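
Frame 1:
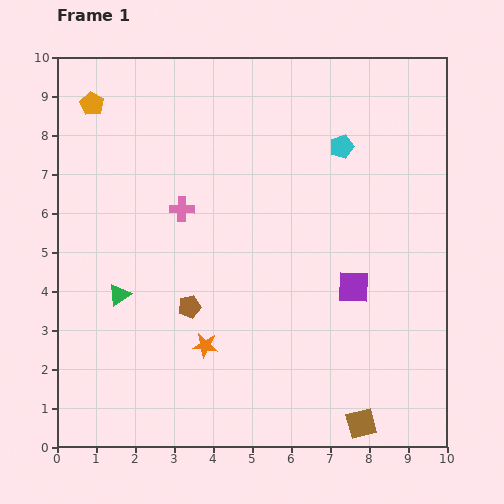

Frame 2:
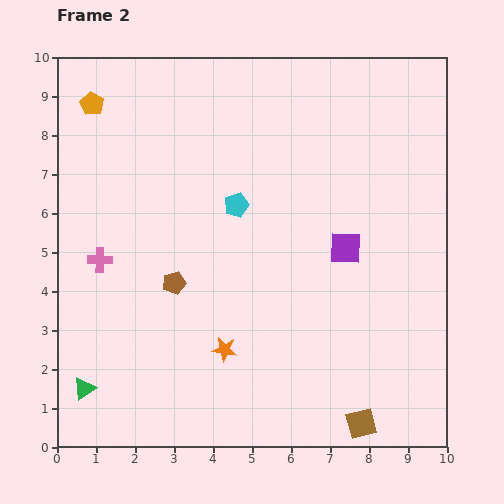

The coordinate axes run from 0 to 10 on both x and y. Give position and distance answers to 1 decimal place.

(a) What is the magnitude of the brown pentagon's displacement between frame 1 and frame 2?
0.7

The brown pentagon moved from (3.4, 3.6) to (3.0, 4.2), a distance of √(0.4² + 0.6²) ≈ 0.7.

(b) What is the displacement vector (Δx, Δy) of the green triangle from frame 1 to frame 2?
(-0.9, -2.4)

The green triangle was at (1.6, 3.9) in frame 1 and (0.7, 1.5) in frame 2.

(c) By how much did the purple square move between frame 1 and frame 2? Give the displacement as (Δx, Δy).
(-0.2, 1.0)

The purple square was at (7.6, 4.1) in frame 1 and (7.4, 5.1) in frame 2.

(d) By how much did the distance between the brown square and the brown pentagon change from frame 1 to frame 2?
+0.7

Distance in frame 1: 5.3. Distance in frame 2: 6.0.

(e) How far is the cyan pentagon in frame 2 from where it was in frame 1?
3.1

The cyan pentagon moved from (7.3, 7.7) to (4.6, 6.2), a distance of √(2.7² + 1.5²) ≈ 3.1.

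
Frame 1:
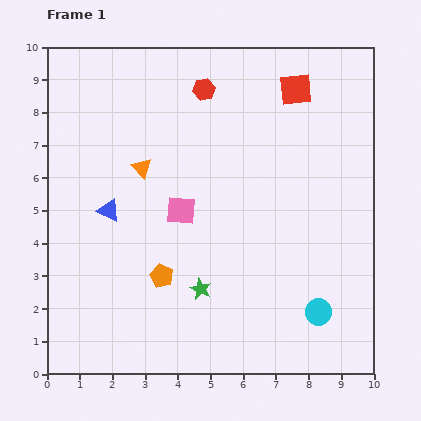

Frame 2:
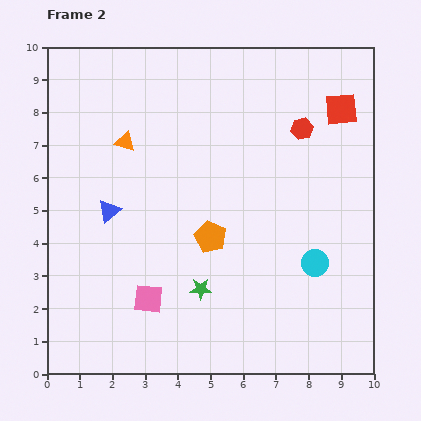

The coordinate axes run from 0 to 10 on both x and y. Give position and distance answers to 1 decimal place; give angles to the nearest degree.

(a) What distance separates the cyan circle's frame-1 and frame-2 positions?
1.5

The cyan circle moved from (8.3, 1.9) to (8.2, 3.4), a distance of √(0.1² + 1.5²) ≈ 1.5.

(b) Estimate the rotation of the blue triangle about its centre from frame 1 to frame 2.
55° clockwise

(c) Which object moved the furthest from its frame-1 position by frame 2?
the red hexagon

(moved 3.2; next 2.9)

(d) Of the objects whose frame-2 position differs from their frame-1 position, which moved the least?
the orange triangle

(moved 0.9)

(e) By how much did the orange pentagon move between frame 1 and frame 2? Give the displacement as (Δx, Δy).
(1.5, 1.2)

The orange pentagon was at (3.5, 3.0) in frame 1 and (5.0, 4.2) in frame 2.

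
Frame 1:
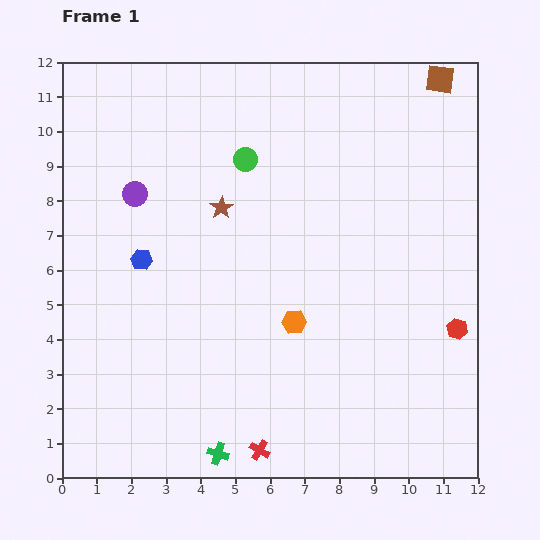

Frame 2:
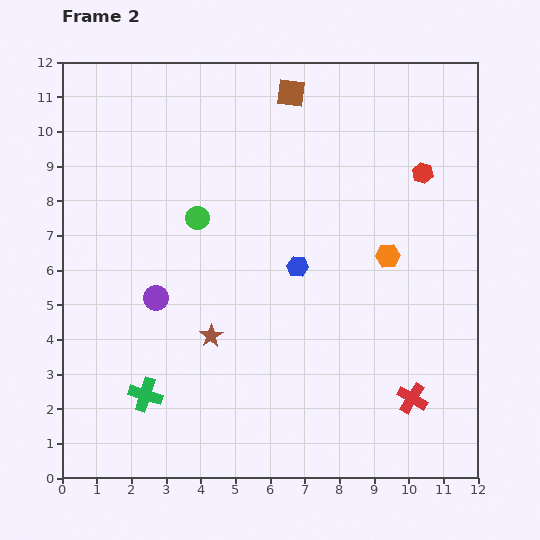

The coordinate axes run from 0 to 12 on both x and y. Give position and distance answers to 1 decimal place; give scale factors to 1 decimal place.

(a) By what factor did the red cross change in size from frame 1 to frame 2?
1.5×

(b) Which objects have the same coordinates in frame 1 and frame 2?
none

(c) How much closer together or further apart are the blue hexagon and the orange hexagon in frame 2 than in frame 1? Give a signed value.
-2.2

Distance in frame 1: 4.8. Distance in frame 2: 2.6.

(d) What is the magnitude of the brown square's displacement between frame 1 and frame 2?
4.3

The brown square moved from (10.9, 11.5) to (6.6, 11.1), a distance of √(4.3² + 0.4²) ≈ 4.3.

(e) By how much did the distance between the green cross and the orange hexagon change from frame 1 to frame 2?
+3.7

Distance in frame 1: 4.4. Distance in frame 2: 8.1.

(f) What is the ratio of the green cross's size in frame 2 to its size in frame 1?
1.5×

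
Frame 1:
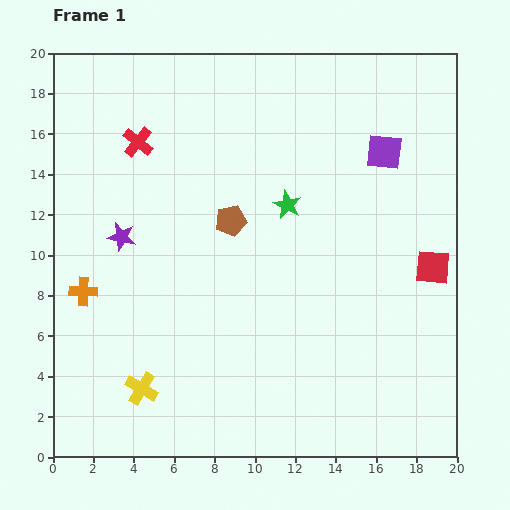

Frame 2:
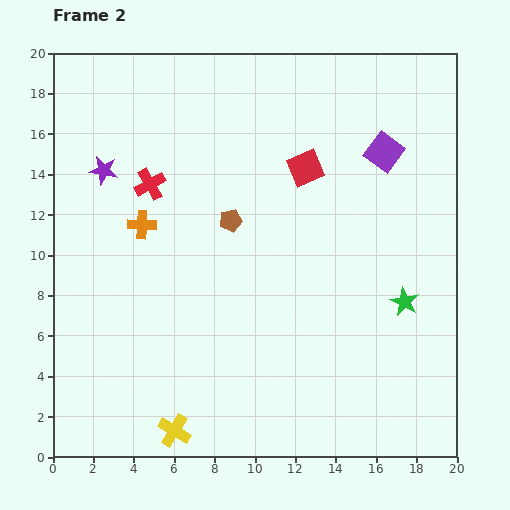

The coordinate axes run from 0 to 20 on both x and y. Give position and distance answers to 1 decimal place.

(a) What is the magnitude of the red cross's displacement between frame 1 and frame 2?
2.2

The red cross moved from (4.2, 15.6) to (4.8, 13.5), a distance of √(0.6² + 2.1²) ≈ 2.2.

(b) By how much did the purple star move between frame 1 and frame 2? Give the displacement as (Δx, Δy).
(-0.9, 3.3)

The purple star was at (3.4, 10.9) in frame 1 and (2.5, 14.2) in frame 2.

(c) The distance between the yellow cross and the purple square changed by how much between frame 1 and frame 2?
+0.5

Distance in frame 1: 16.8. Distance in frame 2: 17.3.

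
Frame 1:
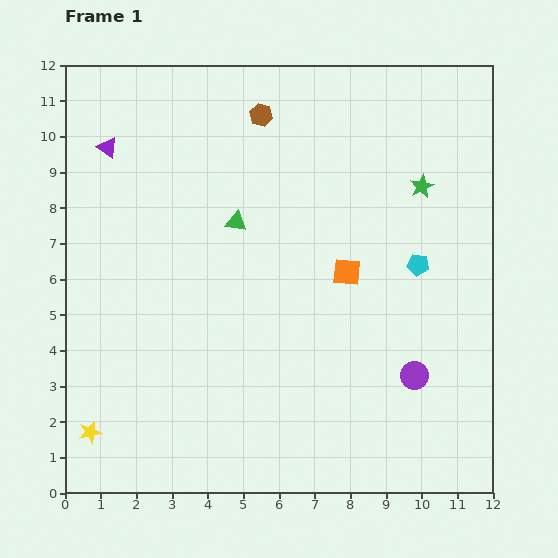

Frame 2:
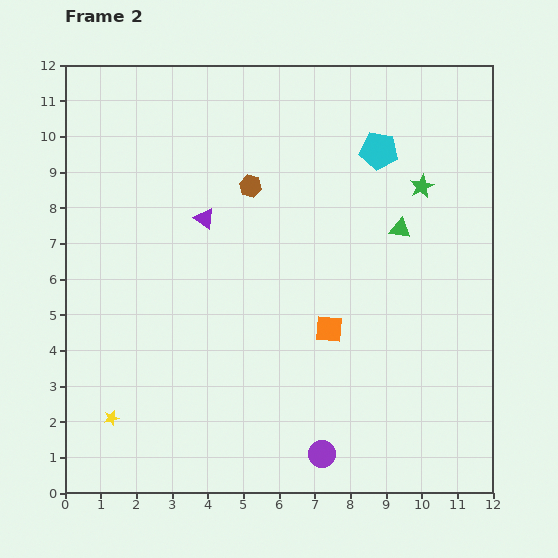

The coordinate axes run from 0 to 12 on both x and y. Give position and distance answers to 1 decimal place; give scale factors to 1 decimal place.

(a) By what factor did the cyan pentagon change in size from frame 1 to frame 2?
1.7×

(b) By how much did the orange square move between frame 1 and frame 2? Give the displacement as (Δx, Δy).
(-0.5, -1.6)

The orange square was at (7.9, 6.2) in frame 1 and (7.4, 4.6) in frame 2.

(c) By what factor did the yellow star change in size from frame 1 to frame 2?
0.7×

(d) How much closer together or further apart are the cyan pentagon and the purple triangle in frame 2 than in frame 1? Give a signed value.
-4.0

Distance in frame 1: 9.3. Distance in frame 2: 5.3.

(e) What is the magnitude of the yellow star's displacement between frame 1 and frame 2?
0.7

The yellow star moved from (0.7, 1.7) to (1.3, 2.1), a distance of √(0.6² + 0.4²) ≈ 0.7.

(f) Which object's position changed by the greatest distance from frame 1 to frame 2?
the green triangle

(moved 4.6; next 3.4)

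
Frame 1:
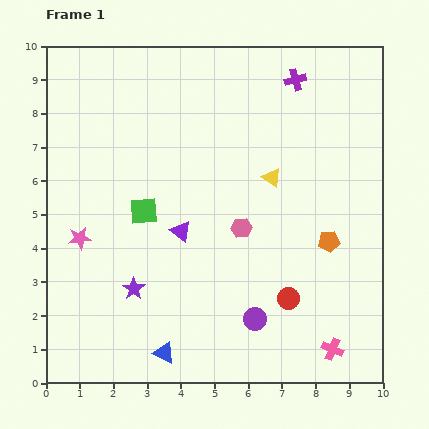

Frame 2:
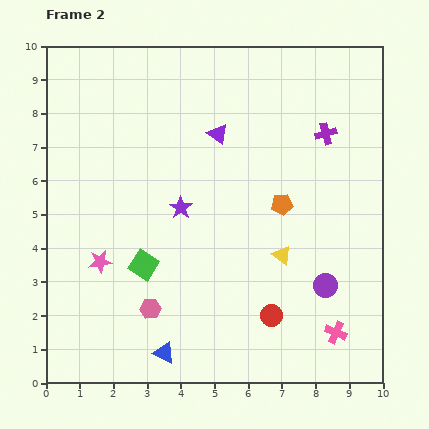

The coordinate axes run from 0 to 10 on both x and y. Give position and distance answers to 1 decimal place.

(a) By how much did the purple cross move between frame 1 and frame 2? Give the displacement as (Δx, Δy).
(0.9, -1.6)

The purple cross was at (7.4, 9.0) in frame 1 and (8.3, 7.4) in frame 2.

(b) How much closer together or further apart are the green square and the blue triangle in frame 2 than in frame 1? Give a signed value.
-1.5

Distance in frame 1: 4.2. Distance in frame 2: 2.7.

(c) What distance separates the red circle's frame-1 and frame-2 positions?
0.7

The red circle moved from (7.2, 2.5) to (6.7, 2.0), a distance of √(0.5² + 0.5²) ≈ 0.7.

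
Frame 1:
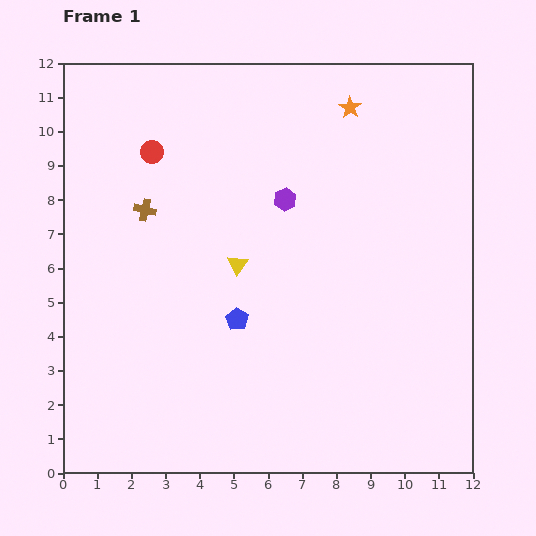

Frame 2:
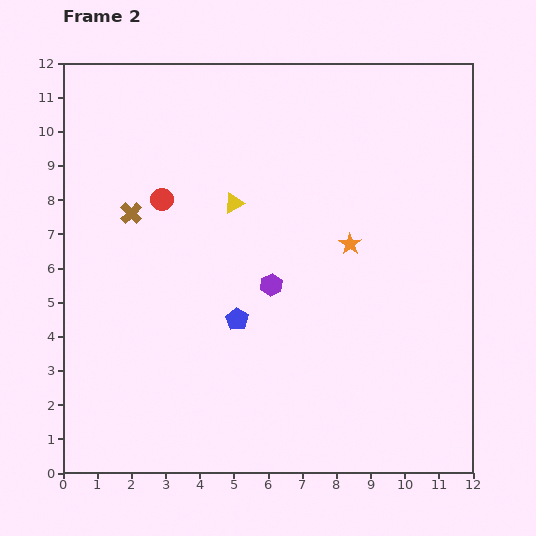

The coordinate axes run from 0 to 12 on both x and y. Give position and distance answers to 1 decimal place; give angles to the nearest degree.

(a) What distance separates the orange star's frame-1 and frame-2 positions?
4.0

The orange star moved from (8.4, 10.7) to (8.4, 6.7), a distance of √(0.0² + 4.0²) ≈ 4.0.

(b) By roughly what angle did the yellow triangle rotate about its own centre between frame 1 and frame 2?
26° clockwise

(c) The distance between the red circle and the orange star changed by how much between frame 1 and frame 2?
-0.2

Distance in frame 1: 5.9. Distance in frame 2: 5.7.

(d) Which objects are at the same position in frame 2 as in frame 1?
the blue pentagon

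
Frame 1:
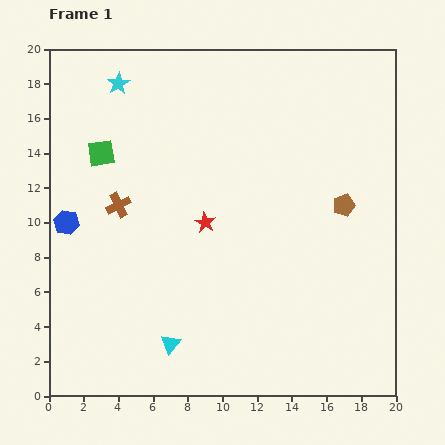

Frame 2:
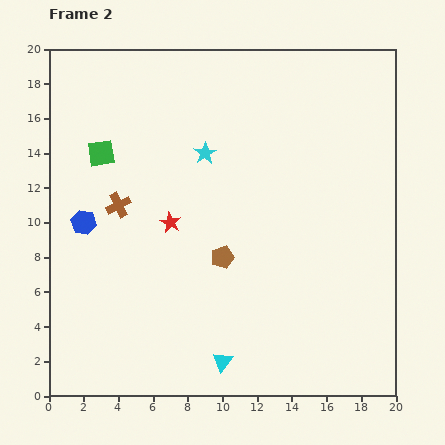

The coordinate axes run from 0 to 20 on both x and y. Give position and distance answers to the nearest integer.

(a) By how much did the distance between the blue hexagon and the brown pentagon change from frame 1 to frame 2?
-8

Distance in frame 1: 16. Distance in frame 2: 8.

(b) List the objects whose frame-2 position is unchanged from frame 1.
the brown cross, the green square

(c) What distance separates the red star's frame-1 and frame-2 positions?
2

The red star moved from (9, 10) to (7, 10), a distance of √(2² + 0²) ≈ 2.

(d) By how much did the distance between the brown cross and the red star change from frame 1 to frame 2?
-2

Distance in frame 1: 5. Distance in frame 2: 3.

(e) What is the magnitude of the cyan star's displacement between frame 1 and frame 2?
6

The cyan star moved from (4, 18) to (9, 14), a distance of √(5² + 4²) ≈ 6.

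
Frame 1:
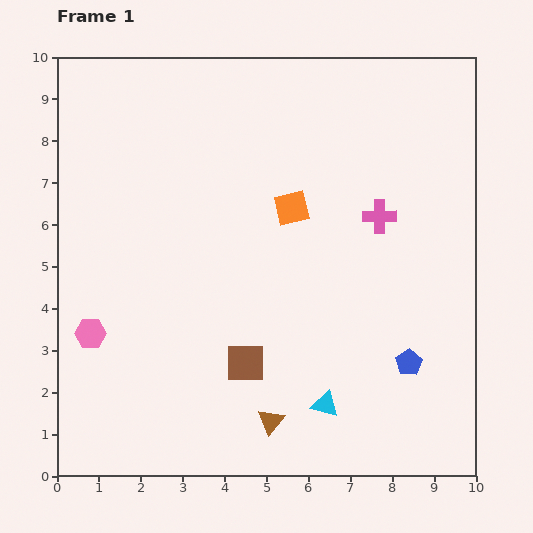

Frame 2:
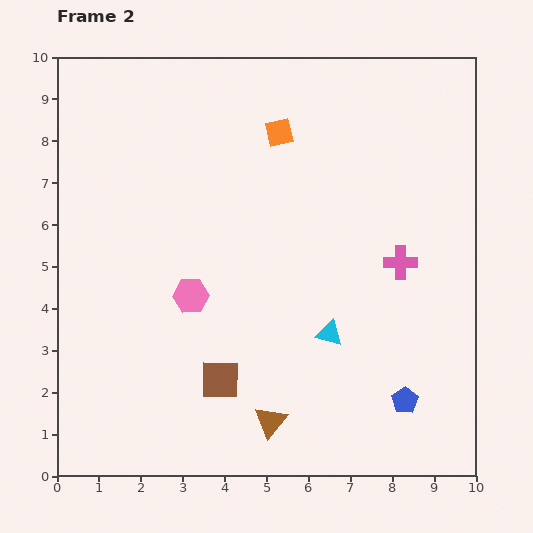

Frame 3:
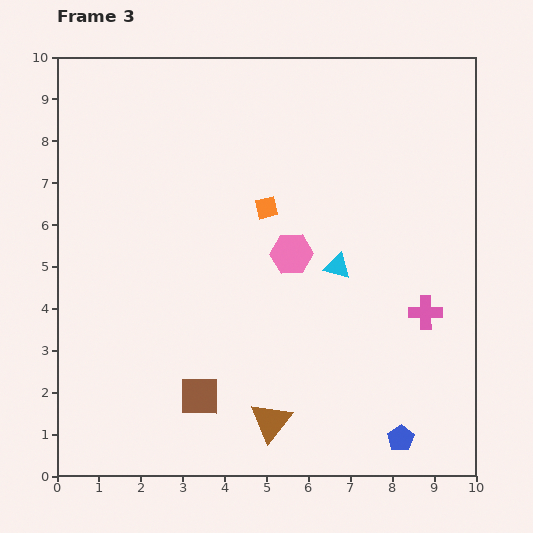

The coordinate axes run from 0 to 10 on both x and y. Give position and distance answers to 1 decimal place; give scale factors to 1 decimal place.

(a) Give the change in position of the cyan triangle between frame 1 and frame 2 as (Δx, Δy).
(0.1, 1.7)

The cyan triangle was at (6.4, 1.7) in frame 1 and (6.5, 3.4) in frame 2.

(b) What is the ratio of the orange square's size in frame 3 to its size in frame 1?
0.6×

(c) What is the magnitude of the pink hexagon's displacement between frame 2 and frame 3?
2.6

The pink hexagon moved from (3.2, 4.3) to (5.6, 5.3), a distance of √(2.4² + 1.0²) ≈ 2.6.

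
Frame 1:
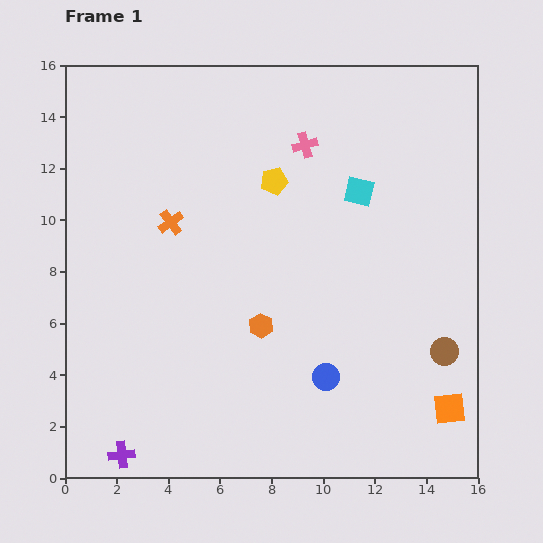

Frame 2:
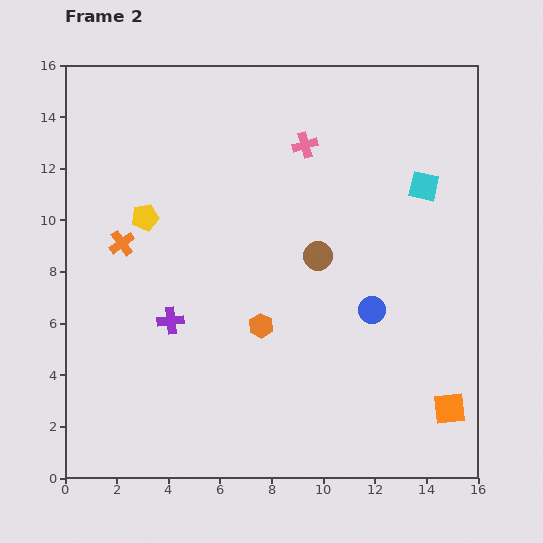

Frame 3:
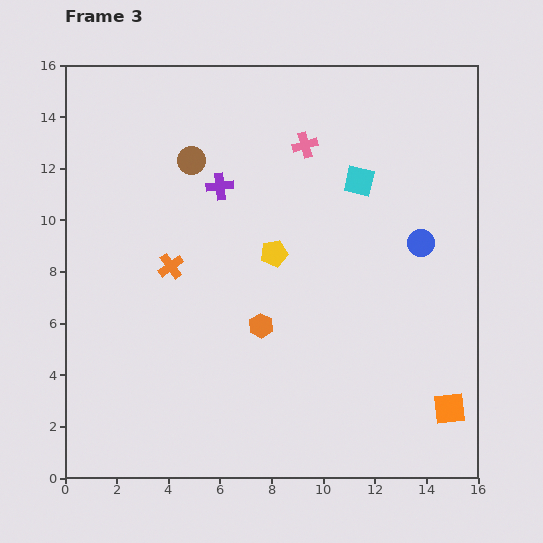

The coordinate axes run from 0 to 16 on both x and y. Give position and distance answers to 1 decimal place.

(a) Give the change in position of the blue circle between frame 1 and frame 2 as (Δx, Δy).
(1.8, 2.6)

The blue circle was at (10.1, 3.9) in frame 1 and (11.9, 6.5) in frame 2.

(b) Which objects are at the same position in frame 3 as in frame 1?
the pink cross, the orange hexagon, the orange square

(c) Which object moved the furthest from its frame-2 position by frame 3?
the brown circle

(moved 6.1; next 5.5)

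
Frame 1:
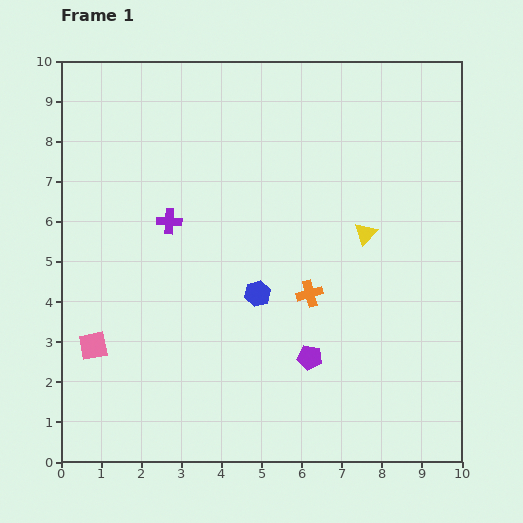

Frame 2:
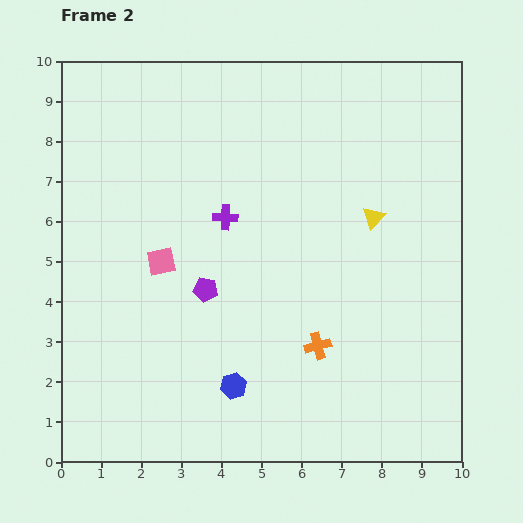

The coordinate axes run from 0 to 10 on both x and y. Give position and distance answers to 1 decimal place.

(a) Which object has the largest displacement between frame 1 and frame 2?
the purple pentagon

(moved 3.1; next 2.7)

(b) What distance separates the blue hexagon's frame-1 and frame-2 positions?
2.4

The blue hexagon moved from (4.9, 4.2) to (4.3, 1.9), a distance of √(0.6² + 2.3²) ≈ 2.4.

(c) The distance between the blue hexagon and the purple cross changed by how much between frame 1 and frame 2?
+1.4

Distance in frame 1: 2.8. Distance in frame 2: 4.2.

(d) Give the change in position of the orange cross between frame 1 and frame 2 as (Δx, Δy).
(0.2, -1.3)

The orange cross was at (6.2, 4.2) in frame 1 and (6.4, 2.9) in frame 2.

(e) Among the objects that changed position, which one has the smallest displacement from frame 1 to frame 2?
the yellow triangle

(moved 0.4)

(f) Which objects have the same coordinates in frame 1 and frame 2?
none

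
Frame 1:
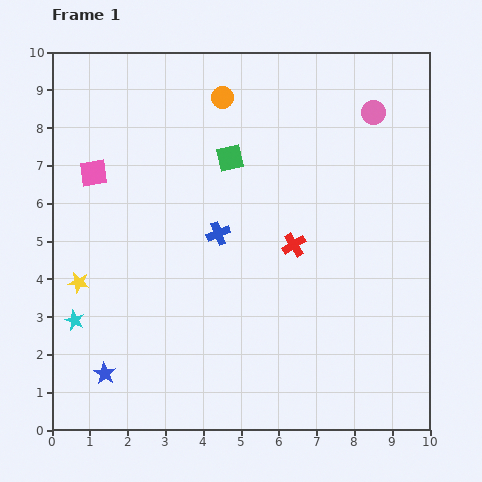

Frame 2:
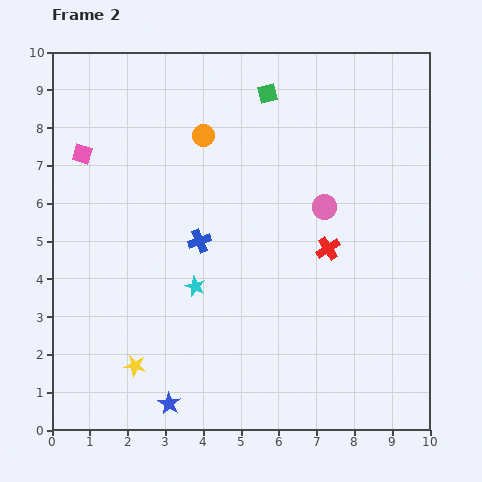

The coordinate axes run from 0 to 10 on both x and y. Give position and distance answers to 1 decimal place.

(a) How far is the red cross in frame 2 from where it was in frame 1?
0.9

The red cross moved from (6.4, 4.9) to (7.3, 4.8), a distance of √(0.9² + 0.1²) ≈ 0.9.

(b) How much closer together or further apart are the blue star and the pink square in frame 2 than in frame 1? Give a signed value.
+1.7

Distance in frame 1: 5.3. Distance in frame 2: 7.0.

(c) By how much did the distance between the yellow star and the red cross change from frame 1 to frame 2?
+0.2

Distance in frame 1: 5.8. Distance in frame 2: 6.0.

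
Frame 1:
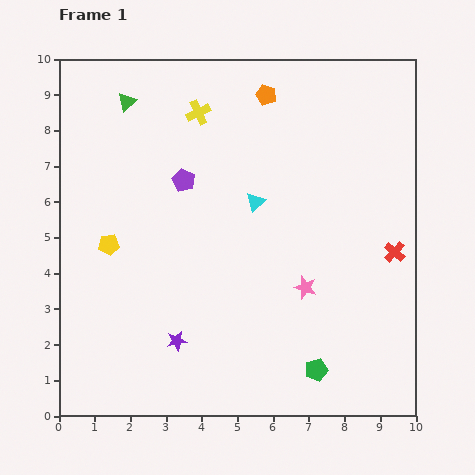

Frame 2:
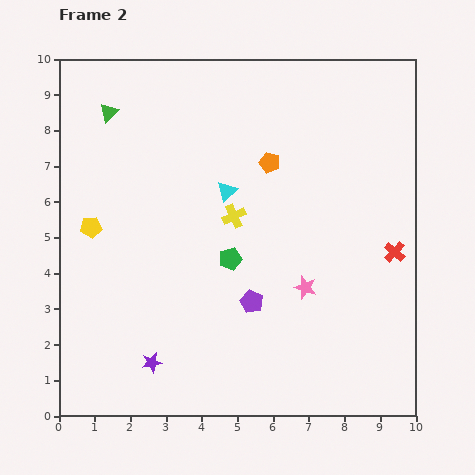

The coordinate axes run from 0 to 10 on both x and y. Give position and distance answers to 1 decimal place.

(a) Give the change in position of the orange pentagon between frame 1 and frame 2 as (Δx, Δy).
(0.1, -1.9)

The orange pentagon was at (5.8, 9.0) in frame 1 and (5.9, 7.1) in frame 2.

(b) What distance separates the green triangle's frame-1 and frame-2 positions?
0.6

The green triangle moved from (1.9, 8.8) to (1.4, 8.5), a distance of √(0.5² + 0.3²) ≈ 0.6.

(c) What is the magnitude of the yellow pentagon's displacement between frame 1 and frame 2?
0.7

The yellow pentagon moved from (1.4, 4.8) to (0.9, 5.3), a distance of √(0.5² + 0.5²) ≈ 0.7.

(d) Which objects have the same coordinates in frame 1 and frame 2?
the pink star, the red cross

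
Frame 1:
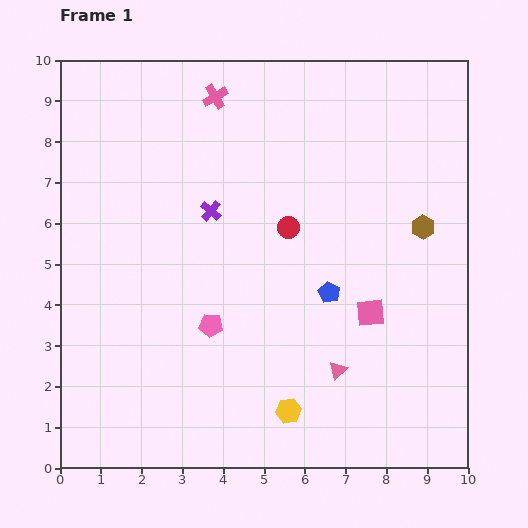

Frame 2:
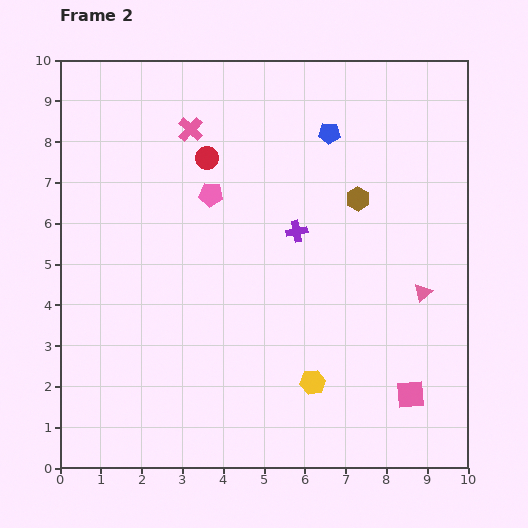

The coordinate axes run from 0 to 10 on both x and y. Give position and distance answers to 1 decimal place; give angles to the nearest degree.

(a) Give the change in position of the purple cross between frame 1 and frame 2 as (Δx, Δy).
(2.1, -0.5)

The purple cross was at (3.7, 6.3) in frame 1 and (5.8, 5.8) in frame 2.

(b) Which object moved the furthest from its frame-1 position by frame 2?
the blue pentagon

(moved 3.9; next 3.2)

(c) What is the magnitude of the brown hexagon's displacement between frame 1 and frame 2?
1.7

The brown hexagon moved from (8.9, 5.9) to (7.3, 6.6), a distance of √(1.6² + 0.7²) ≈ 1.7.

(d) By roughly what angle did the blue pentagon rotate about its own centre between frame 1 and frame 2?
26° counter-clockwise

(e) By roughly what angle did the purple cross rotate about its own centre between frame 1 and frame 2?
38° clockwise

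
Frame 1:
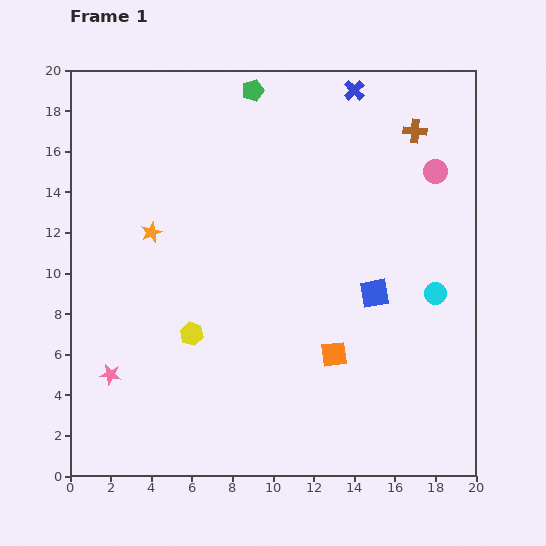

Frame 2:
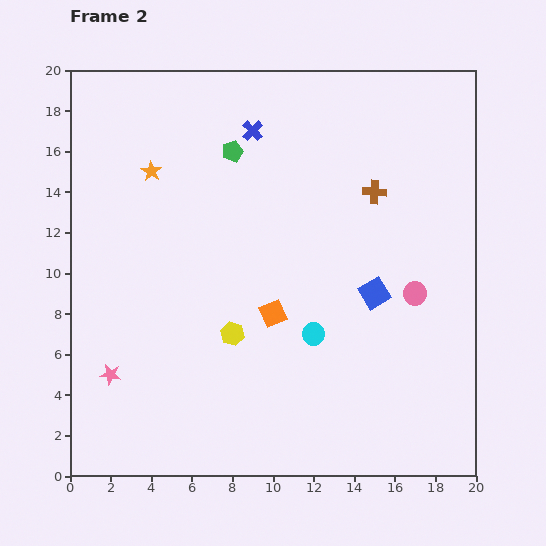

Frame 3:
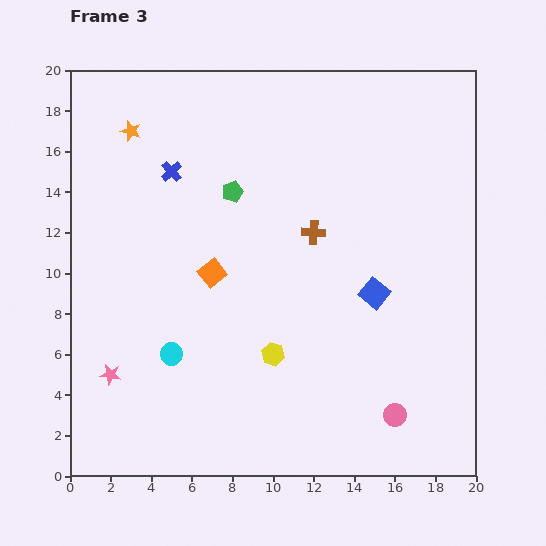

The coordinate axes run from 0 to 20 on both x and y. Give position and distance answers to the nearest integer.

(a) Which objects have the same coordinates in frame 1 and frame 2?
the pink star, the blue square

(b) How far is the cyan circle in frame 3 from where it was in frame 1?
13

The cyan circle moved from (18, 9) to (5, 6), a distance of √(13² + 3²) ≈ 13.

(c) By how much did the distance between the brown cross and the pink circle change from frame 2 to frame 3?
+5

Distance in frame 2: 5. Distance in frame 3: 10.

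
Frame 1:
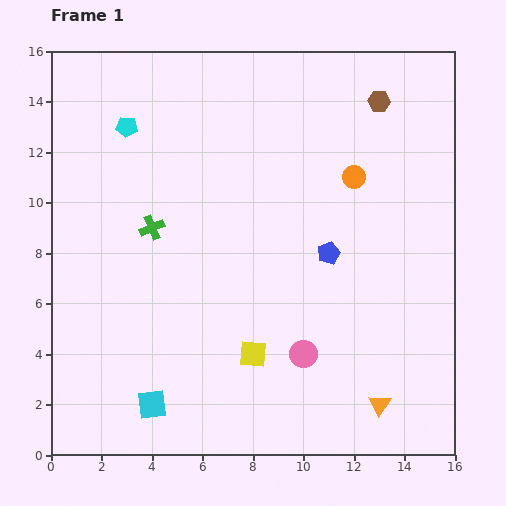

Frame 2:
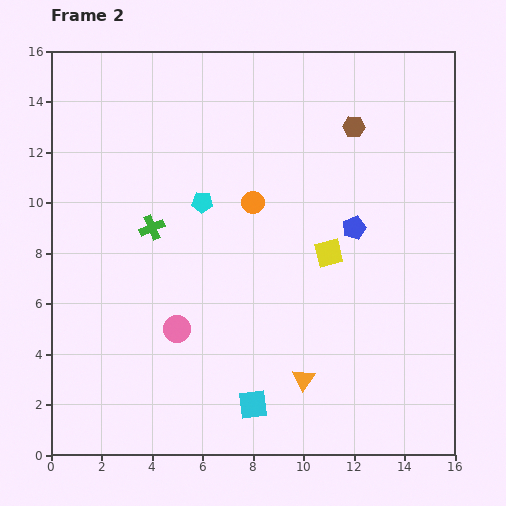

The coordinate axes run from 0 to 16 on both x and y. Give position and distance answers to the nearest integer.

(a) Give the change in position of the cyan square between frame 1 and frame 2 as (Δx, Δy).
(4, 0)

The cyan square was at (4, 2) in frame 1 and (8, 2) in frame 2.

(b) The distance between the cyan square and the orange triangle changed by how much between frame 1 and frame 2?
-7

Distance in frame 1: 9. Distance in frame 2: 2.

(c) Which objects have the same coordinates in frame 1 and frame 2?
the green cross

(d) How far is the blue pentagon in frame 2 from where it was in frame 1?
1

The blue pentagon moved from (11, 8) to (12, 9), a distance of √(1² + 1²) ≈ 1.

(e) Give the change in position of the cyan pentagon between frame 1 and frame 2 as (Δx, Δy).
(3, -3)

The cyan pentagon was at (3, 13) in frame 1 and (6, 10) in frame 2.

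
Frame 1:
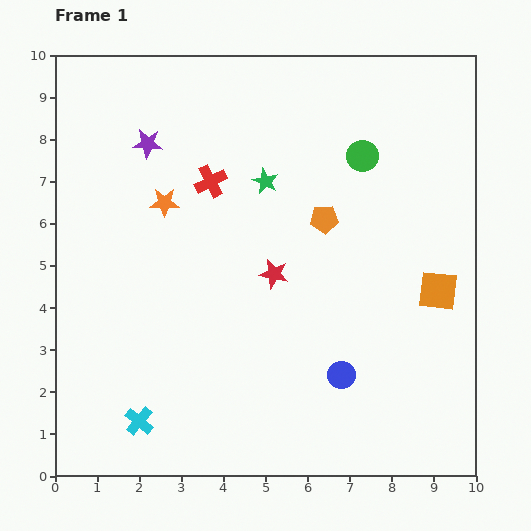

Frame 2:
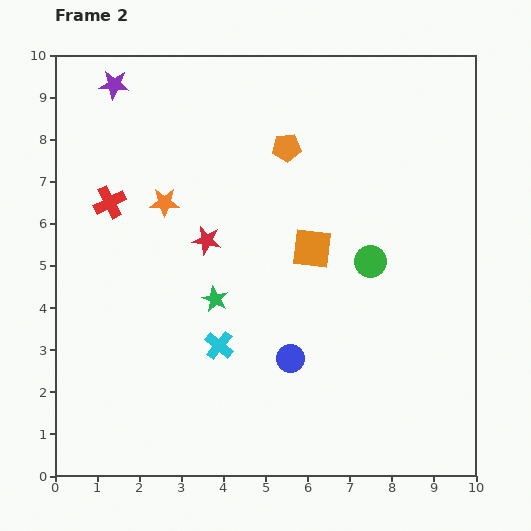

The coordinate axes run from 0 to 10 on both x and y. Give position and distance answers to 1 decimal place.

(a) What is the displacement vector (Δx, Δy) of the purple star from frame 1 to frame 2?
(-0.8, 1.4)

The purple star was at (2.2, 7.9) in frame 1 and (1.4, 9.3) in frame 2.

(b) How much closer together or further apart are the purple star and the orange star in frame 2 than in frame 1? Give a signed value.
+1.5

Distance in frame 1: 1.5. Distance in frame 2: 3.0.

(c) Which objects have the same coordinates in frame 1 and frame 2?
the orange star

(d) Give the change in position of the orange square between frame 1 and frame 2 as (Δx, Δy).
(-3.0, 1.0)

The orange square was at (9.1, 4.4) in frame 1 and (6.1, 5.4) in frame 2.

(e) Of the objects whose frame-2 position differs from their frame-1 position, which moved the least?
the blue circle

(moved 1.3)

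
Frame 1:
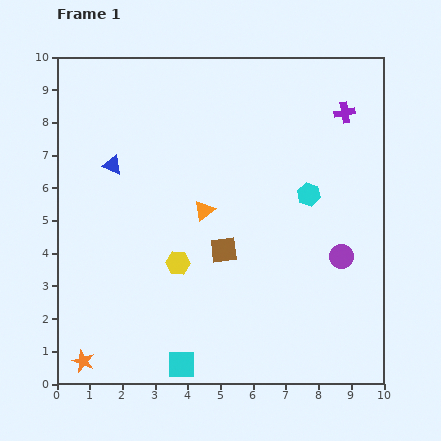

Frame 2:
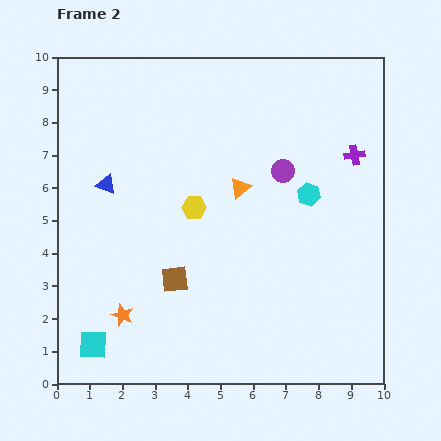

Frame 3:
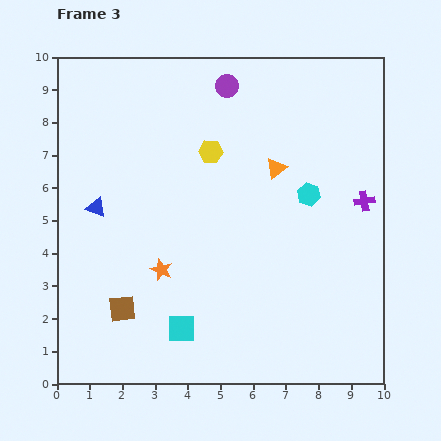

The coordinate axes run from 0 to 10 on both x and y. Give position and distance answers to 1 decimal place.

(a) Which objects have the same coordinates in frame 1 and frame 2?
the cyan hexagon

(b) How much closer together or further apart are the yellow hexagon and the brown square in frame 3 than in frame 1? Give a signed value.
+4.0

Distance in frame 1: 1.5. Distance in frame 3: 5.5.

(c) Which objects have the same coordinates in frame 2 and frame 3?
the cyan hexagon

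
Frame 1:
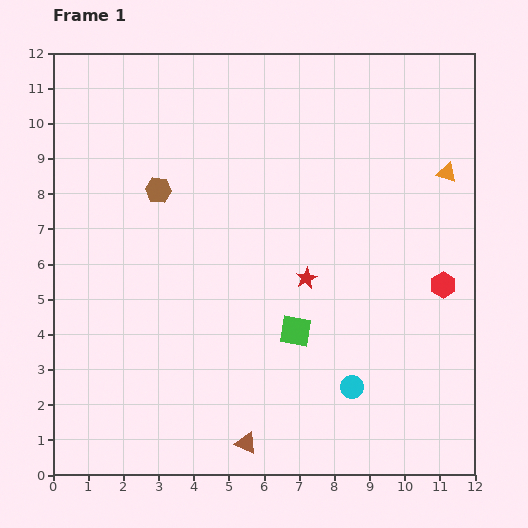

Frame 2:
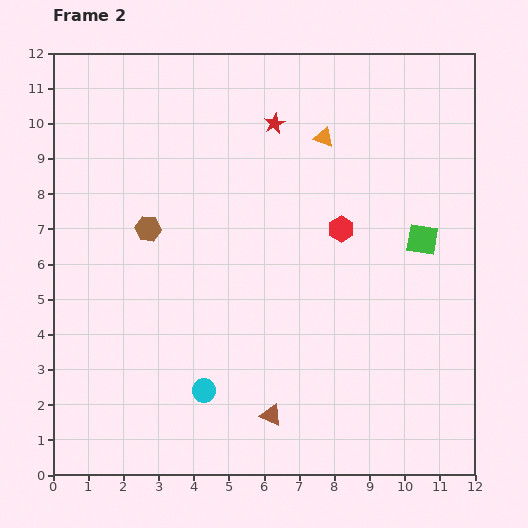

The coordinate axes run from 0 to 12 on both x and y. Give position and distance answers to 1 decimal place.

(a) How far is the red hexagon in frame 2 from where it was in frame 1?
3.3

The red hexagon moved from (11.1, 5.4) to (8.2, 7.0), a distance of √(2.9² + 1.6²) ≈ 3.3.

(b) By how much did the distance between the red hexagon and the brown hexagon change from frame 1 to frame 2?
-3.0

Distance in frame 1: 8.5. Distance in frame 2: 5.5.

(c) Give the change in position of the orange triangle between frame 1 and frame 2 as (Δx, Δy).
(-3.5, 1.0)

The orange triangle was at (11.2, 8.6) in frame 1 and (7.7, 9.6) in frame 2.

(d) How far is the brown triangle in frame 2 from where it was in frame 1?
1.1

The brown triangle moved from (5.5, 0.9) to (6.2, 1.7), a distance of √(0.7² + 0.8²) ≈ 1.1.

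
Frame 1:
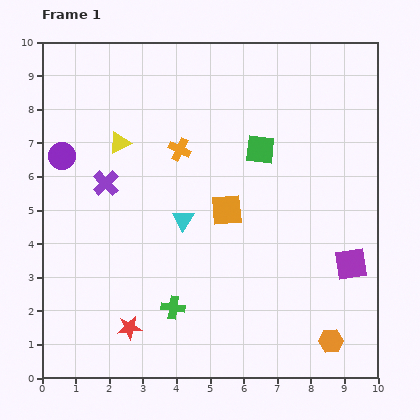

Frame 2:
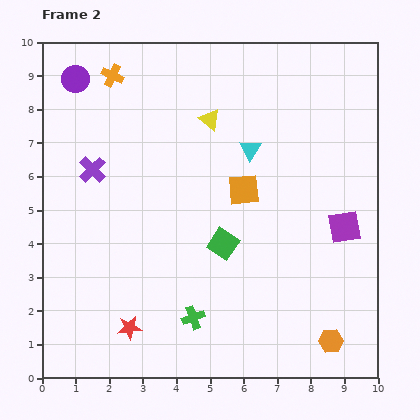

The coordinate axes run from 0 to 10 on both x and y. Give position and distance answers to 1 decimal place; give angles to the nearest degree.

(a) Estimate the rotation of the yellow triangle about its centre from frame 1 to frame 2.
54° counter-clockwise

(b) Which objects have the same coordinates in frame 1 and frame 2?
the red star, the orange hexagon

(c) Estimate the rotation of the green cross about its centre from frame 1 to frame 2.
27° counter-clockwise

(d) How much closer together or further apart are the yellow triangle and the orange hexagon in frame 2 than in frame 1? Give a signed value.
-1.1

Distance in frame 1: 8.6. Distance in frame 2: 7.5.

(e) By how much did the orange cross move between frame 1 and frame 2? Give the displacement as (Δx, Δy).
(-2.0, 2.2)

The orange cross was at (4.1, 6.8) in frame 1 and (2.1, 9.0) in frame 2.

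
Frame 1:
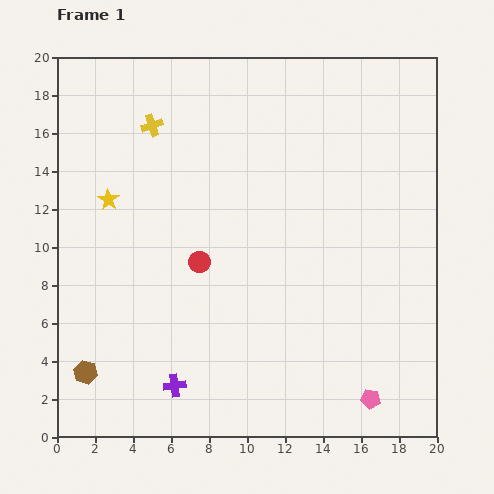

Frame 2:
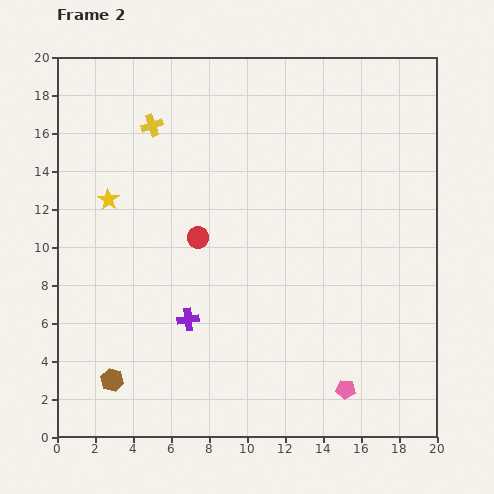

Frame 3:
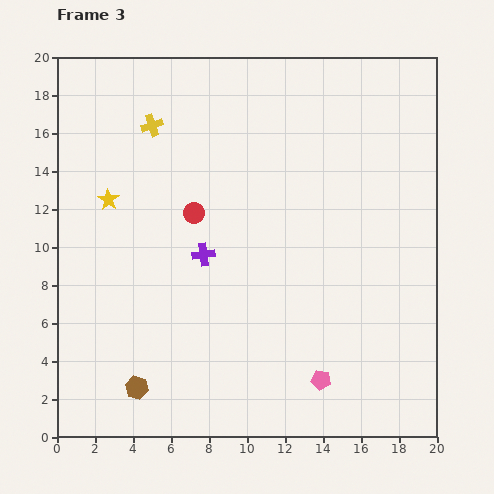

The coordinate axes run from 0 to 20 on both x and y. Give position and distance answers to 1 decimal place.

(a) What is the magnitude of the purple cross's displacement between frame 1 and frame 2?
3.6

The purple cross moved from (6.2, 2.7) to (6.9, 6.2), a distance of √(0.7² + 3.5²) ≈ 3.6.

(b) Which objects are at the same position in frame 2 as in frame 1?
the yellow star, the yellow cross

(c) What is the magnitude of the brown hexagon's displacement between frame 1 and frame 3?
2.8

The brown hexagon moved from (1.5, 3.4) to (4.2, 2.6), a distance of √(2.7² + 0.8²) ≈ 2.8.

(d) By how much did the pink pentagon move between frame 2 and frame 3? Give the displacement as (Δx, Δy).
(-1.3, 0.5)

The pink pentagon was at (15.2, 2.5) in frame 2 and (13.9, 3.0) in frame 3.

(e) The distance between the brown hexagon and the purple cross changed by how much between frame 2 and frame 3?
+2.7

Distance in frame 2: 5.1. Distance in frame 3: 7.8.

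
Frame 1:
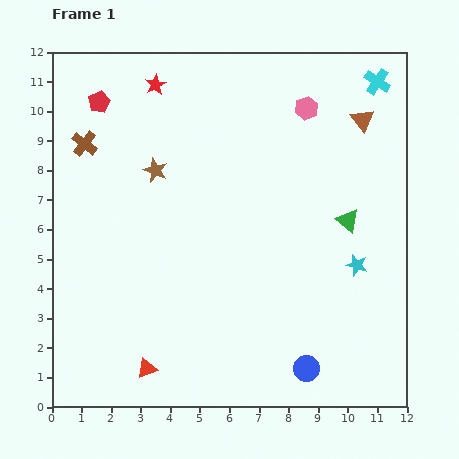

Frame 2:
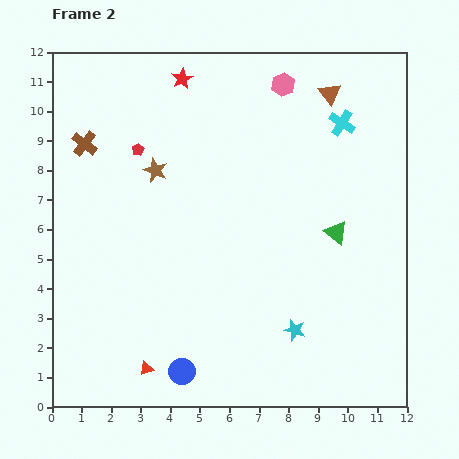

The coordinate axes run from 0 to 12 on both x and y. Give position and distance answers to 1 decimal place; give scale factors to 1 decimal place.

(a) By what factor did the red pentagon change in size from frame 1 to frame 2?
0.6×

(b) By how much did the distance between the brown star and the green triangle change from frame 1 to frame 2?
-0.2

Distance in frame 1: 6.7. Distance in frame 2: 6.5.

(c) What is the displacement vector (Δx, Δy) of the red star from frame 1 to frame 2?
(0.9, 0.2)

The red star was at (3.5, 10.9) in frame 1 and (4.4, 11.1) in frame 2.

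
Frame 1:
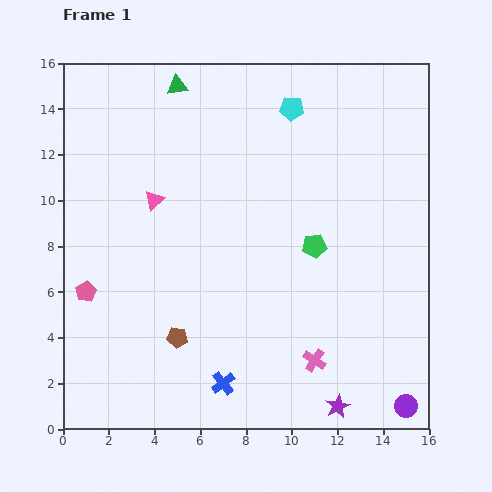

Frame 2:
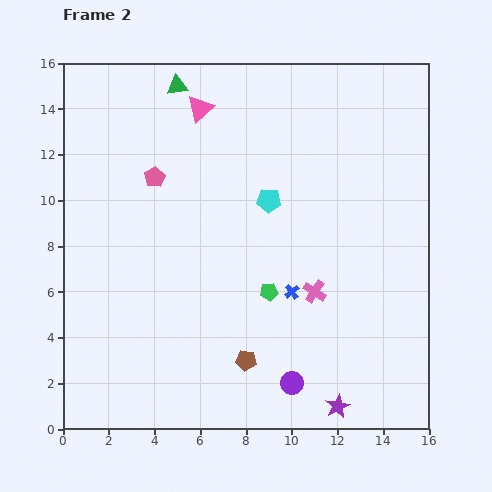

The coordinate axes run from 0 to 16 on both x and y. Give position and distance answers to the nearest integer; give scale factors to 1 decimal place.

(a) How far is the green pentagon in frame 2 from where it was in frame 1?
3

The green pentagon moved from (11, 8) to (9, 6), a distance of √(2² + 2²) ≈ 3.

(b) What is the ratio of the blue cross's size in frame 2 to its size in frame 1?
0.6×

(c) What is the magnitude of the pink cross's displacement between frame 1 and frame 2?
3

The pink cross moved from (11, 3) to (11, 6), a distance of √(0² + 3²) ≈ 3.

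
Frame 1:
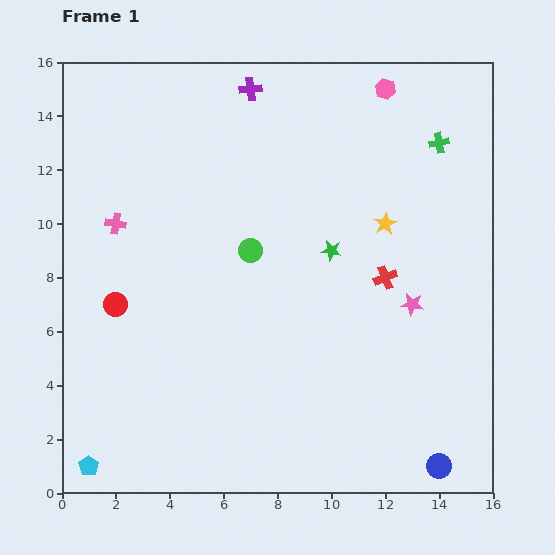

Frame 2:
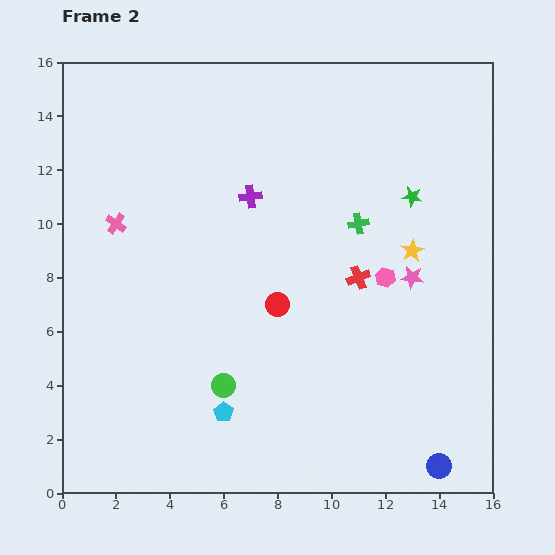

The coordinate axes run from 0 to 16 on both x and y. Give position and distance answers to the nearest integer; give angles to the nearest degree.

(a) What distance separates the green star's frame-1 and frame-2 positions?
4

The green star moved from (10, 9) to (13, 11), a distance of √(3² + 2²) ≈ 4.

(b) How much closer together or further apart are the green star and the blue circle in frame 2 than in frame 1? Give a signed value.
+1

Distance in frame 1: 9. Distance in frame 2: 10.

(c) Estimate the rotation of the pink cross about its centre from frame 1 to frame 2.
25° clockwise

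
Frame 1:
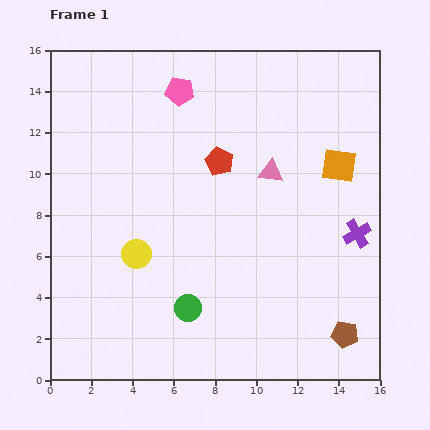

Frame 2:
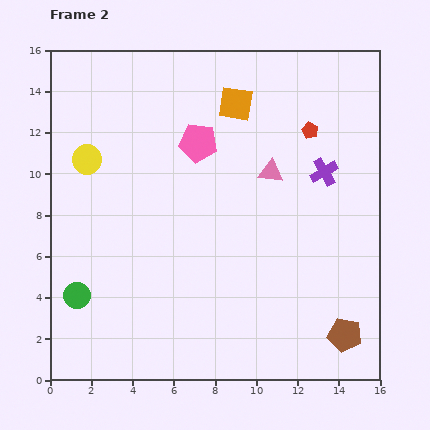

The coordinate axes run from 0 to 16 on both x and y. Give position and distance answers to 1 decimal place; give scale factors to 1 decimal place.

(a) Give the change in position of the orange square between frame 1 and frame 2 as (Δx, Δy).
(-5.0, 3.0)

The orange square was at (14.0, 10.4) in frame 1 and (9.0, 13.4) in frame 2.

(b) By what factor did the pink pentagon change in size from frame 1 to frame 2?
1.3×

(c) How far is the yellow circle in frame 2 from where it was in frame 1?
5.2

The yellow circle moved from (4.2, 6.1) to (1.8, 10.7), a distance of √(2.4² + 4.6²) ≈ 5.2.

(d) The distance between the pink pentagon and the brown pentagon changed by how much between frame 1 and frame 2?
-2.6

Distance in frame 1: 14.3. Distance in frame 2: 11.7.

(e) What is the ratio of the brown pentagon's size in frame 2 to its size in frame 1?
1.3×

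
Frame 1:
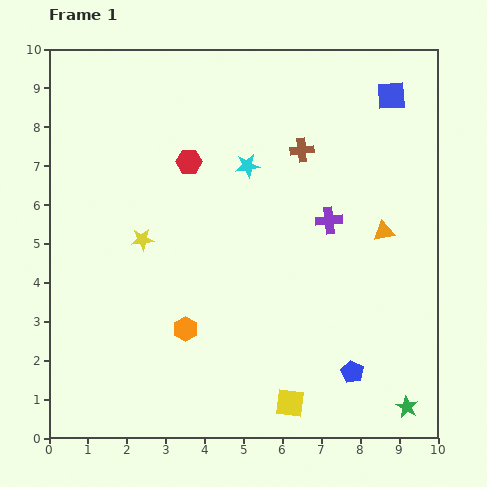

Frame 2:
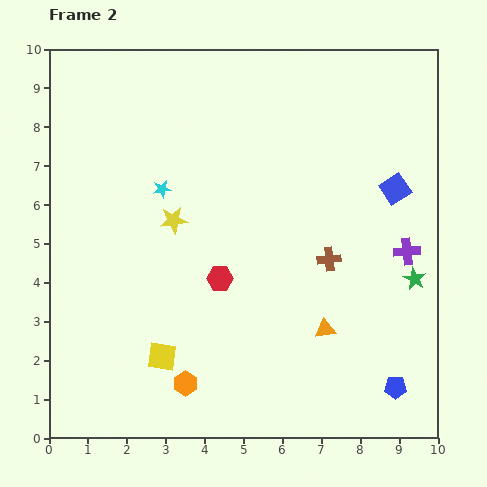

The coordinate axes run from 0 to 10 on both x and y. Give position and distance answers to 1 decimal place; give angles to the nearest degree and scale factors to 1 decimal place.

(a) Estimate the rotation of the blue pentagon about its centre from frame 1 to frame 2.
29° counter-clockwise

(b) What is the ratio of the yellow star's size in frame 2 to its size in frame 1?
1.3×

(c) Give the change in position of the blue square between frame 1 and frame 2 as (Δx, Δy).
(0.1, -2.4)

The blue square was at (8.8, 8.8) in frame 1 and (8.9, 6.4) in frame 2.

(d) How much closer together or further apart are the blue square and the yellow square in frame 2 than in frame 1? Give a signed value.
-0.9

Distance in frame 1: 8.3. Distance in frame 2: 7.4.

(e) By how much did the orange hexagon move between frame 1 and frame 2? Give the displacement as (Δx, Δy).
(0.0, -1.4)

The orange hexagon was at (3.5, 2.8) in frame 1 and (3.5, 1.4) in frame 2.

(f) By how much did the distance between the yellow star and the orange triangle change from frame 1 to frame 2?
-1.4

Distance in frame 1: 6.2. Distance in frame 2: 4.8.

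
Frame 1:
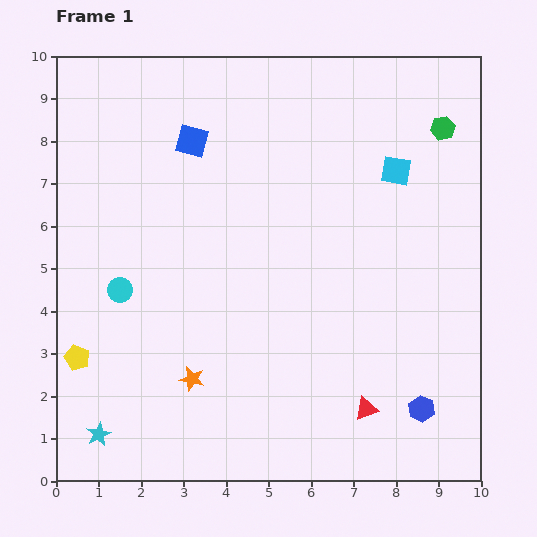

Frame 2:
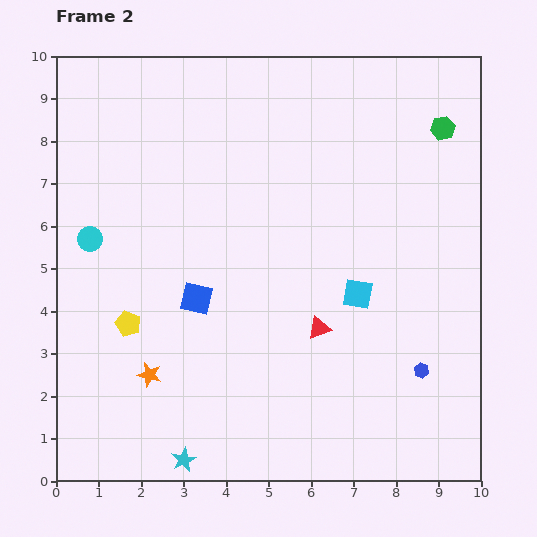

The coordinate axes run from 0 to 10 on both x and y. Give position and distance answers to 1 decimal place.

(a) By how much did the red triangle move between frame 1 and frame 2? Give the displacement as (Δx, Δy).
(-1.1, 1.9)

The red triangle was at (7.3, 1.7) in frame 1 and (6.2, 3.6) in frame 2.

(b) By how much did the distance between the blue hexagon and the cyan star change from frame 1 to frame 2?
-1.6

Distance in frame 1: 7.6. Distance in frame 2: 6.0.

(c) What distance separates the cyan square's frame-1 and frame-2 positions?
3.0

The cyan square moved from (8.0, 7.3) to (7.1, 4.4), a distance of √(0.9² + 2.9²) ≈ 3.0.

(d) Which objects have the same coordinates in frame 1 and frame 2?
the green hexagon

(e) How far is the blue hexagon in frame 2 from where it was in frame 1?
0.9

The blue hexagon moved from (8.6, 1.7) to (8.6, 2.6), a distance of √(0.0² + 0.9²) ≈ 0.9.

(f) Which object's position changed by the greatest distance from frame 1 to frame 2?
the blue square

(moved 3.7; next 3.0)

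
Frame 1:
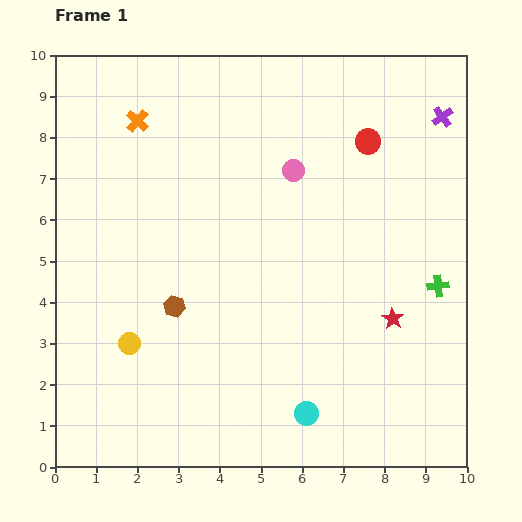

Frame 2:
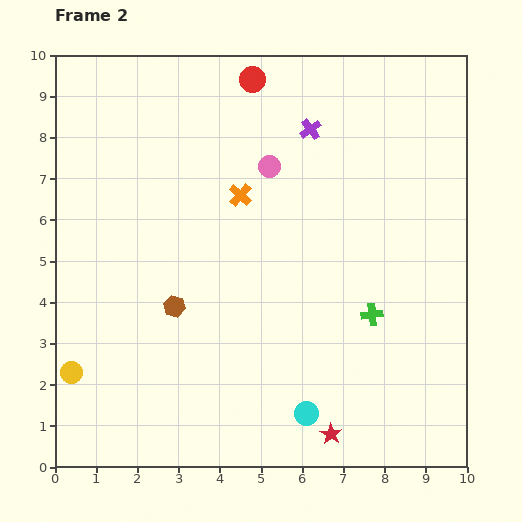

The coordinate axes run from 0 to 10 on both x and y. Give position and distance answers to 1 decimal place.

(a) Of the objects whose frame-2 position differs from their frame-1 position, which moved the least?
the pink circle

(moved 0.6)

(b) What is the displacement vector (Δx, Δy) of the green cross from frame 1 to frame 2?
(-1.6, -0.7)

The green cross was at (9.3, 4.4) in frame 1 and (7.7, 3.7) in frame 2.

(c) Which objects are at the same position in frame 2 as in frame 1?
the brown hexagon, the cyan circle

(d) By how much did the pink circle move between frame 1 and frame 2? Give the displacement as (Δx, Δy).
(-0.6, 0.1)

The pink circle was at (5.8, 7.2) in frame 1 and (5.2, 7.3) in frame 2.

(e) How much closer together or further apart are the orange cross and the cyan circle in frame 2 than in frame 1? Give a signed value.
-2.7

Distance in frame 1: 8.2. Distance in frame 2: 5.5.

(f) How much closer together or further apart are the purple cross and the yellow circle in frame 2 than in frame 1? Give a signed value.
-1.1

Distance in frame 1: 9.4. Distance in frame 2: 8.3.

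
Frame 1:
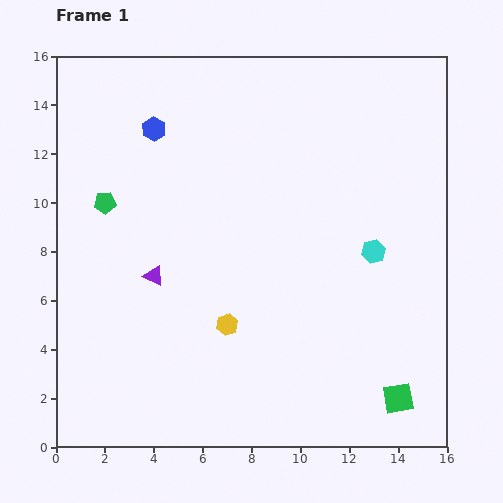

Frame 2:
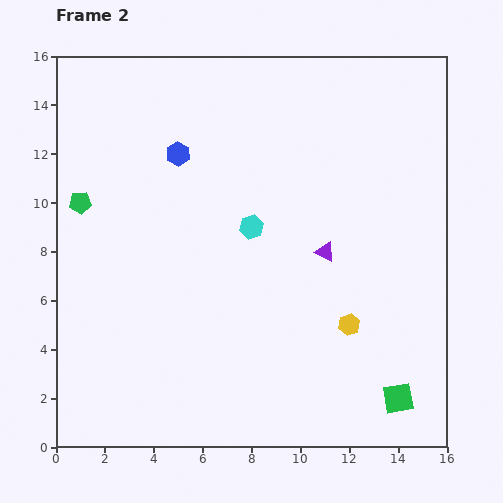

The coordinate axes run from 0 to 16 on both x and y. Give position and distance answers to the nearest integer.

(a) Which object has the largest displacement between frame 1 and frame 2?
the purple triangle

(moved 7; next 5)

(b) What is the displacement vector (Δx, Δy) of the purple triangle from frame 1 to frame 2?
(7, 1)

The purple triangle was at (4, 7) in frame 1 and (11, 8) in frame 2.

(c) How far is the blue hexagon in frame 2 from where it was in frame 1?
1

The blue hexagon moved from (4, 13) to (5, 12), a distance of √(1² + 1²) ≈ 1.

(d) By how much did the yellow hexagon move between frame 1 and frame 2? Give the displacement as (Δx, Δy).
(5, 0)

The yellow hexagon was at (7, 5) in frame 1 and (12, 5) in frame 2.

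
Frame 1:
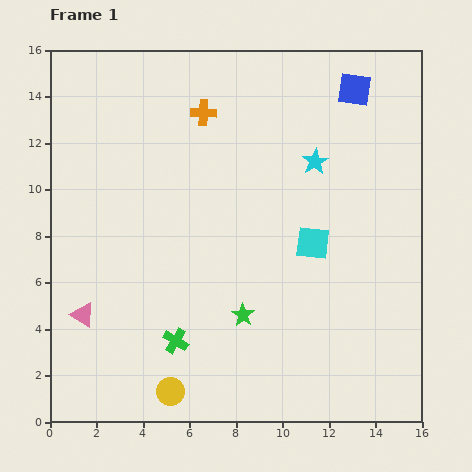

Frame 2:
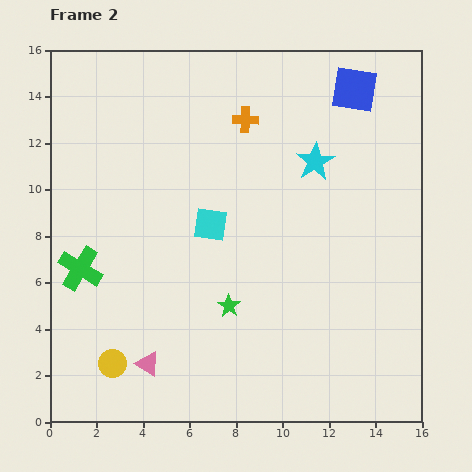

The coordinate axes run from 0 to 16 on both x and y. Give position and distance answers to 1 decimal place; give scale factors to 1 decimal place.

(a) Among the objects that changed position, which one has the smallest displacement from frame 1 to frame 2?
the green star

(moved 0.7)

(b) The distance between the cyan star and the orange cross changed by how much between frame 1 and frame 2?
-1.7

Distance in frame 1: 5.2. Distance in frame 2: 3.5.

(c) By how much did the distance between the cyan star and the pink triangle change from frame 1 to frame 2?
-0.7

Distance in frame 1: 12.0. Distance in frame 2: 11.3.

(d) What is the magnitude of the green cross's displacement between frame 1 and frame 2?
5.1

The green cross moved from (5.4, 3.5) to (1.3, 6.6), a distance of √(4.1² + 3.1²) ≈ 5.1.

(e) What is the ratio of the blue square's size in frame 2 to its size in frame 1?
1.4×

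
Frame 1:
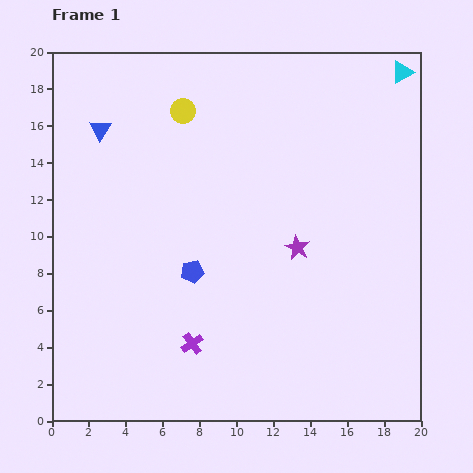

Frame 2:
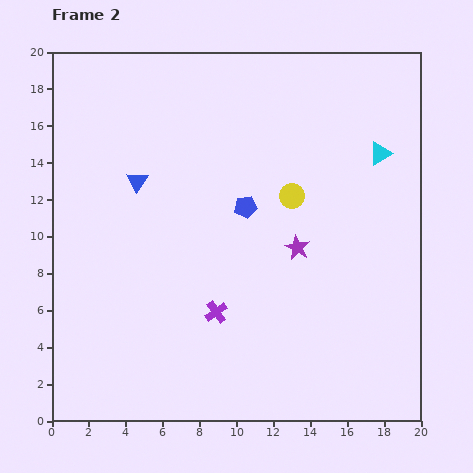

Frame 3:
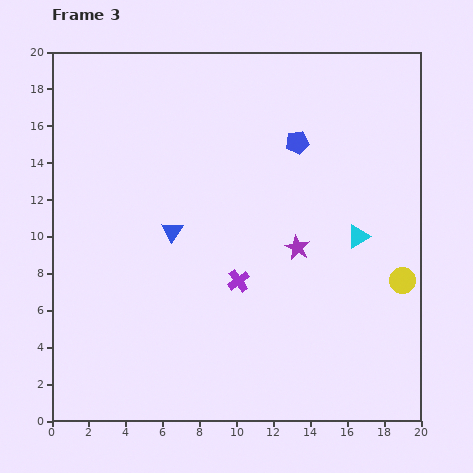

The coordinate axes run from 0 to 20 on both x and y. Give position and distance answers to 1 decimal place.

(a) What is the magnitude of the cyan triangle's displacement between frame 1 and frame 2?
4.6

The cyan triangle moved from (19.0, 18.9) to (17.8, 14.5), a distance of √(1.2² + 4.4²) ≈ 4.6.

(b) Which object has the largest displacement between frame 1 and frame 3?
the yellow circle

(moved 15.0; next 9.2)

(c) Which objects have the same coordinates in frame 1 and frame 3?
the purple star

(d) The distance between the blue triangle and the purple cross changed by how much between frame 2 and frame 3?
-3.8

Distance in frame 2: 8.3. Distance in frame 3: 4.5.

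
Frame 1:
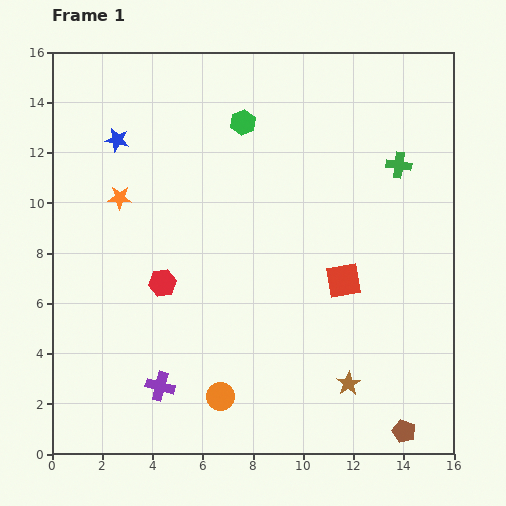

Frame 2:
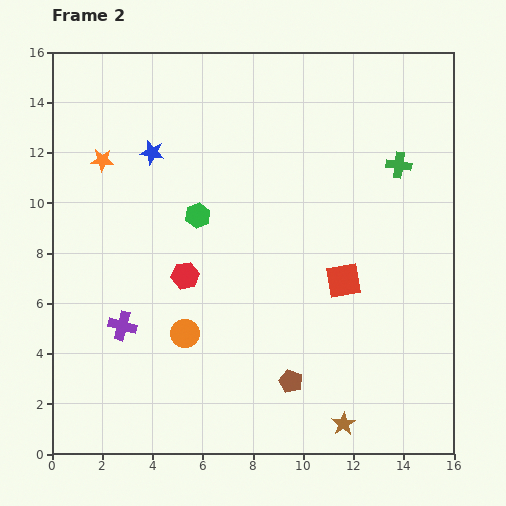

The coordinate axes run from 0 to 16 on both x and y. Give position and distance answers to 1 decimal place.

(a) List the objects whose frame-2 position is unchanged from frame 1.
the red square, the green cross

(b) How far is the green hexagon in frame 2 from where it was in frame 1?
4.1

The green hexagon moved from (7.6, 13.2) to (5.8, 9.5), a distance of √(1.8² + 3.7²) ≈ 4.1.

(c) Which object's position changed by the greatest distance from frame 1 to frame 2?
the brown pentagon

(moved 4.9; next 4.1)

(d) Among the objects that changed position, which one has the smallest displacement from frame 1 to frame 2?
the red hexagon

(moved 0.9)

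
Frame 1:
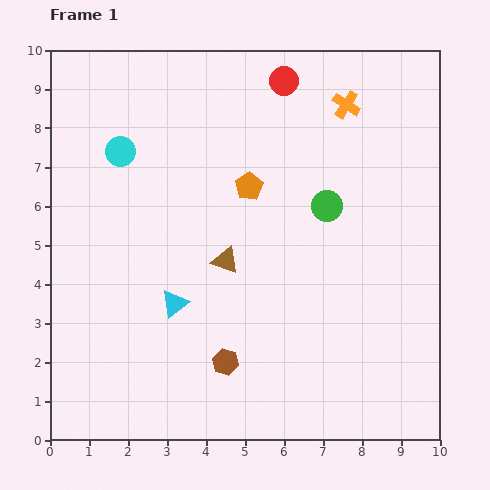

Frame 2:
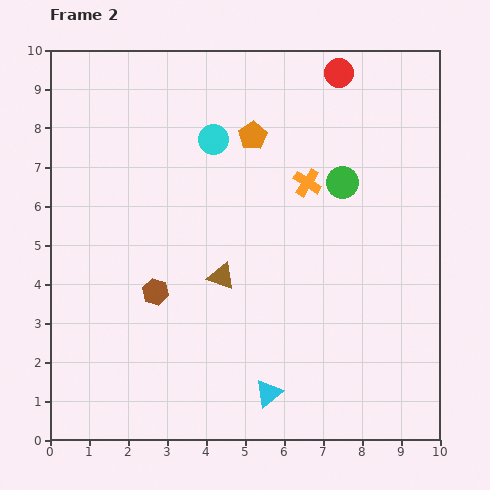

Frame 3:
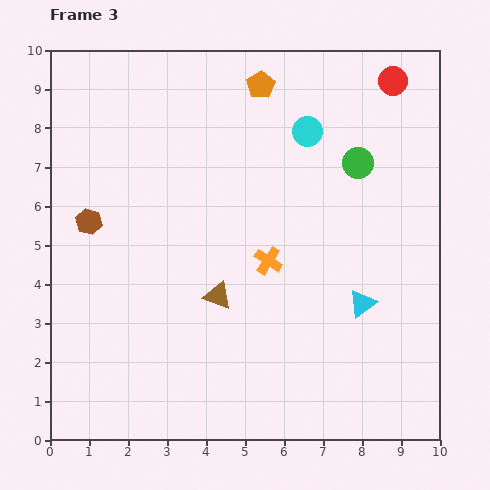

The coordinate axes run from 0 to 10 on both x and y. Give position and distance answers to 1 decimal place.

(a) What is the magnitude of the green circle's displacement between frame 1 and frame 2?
0.7

The green circle moved from (7.1, 6.0) to (7.5, 6.6), a distance of √(0.4² + 0.6²) ≈ 0.7.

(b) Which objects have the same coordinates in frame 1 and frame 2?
none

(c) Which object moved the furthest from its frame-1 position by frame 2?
the cyan triangle

(moved 3.3; next 2.5)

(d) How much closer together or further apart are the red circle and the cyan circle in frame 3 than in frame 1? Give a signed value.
-2.0

Distance in frame 1: 4.6. Distance in frame 3: 2.6.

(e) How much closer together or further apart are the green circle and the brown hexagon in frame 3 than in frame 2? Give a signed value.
+1.5

Distance in frame 2: 5.6. Distance in frame 3: 7.1.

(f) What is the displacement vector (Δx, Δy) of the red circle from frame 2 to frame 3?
(1.4, -0.2)

The red circle was at (7.4, 9.4) in frame 2 and (8.8, 9.2) in frame 3.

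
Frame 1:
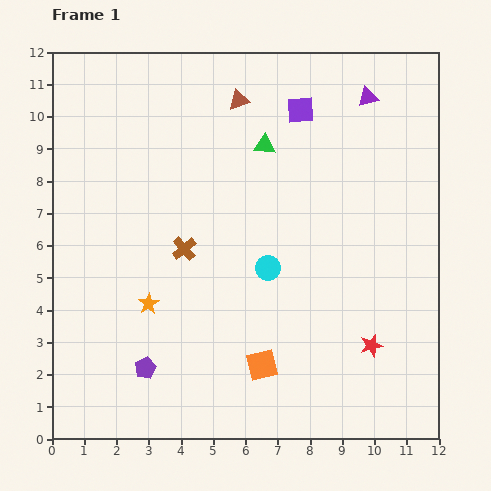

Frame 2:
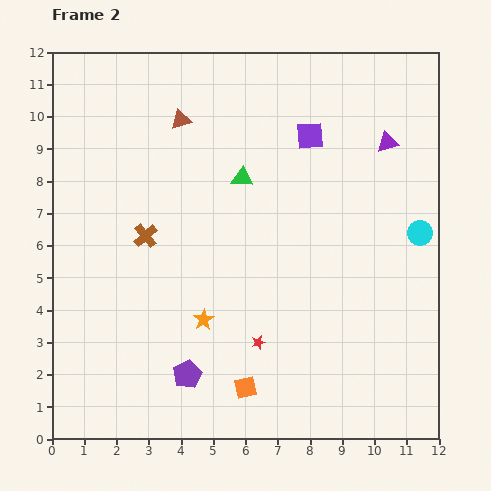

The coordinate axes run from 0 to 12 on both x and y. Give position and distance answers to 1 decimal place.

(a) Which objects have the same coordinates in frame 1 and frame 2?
none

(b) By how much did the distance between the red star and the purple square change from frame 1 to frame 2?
-1.0

Distance in frame 1: 7.6. Distance in frame 2: 6.6.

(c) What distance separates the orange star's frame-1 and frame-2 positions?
1.8

The orange star moved from (3.0, 4.2) to (4.7, 3.7), a distance of √(1.7² + 0.5²) ≈ 1.8.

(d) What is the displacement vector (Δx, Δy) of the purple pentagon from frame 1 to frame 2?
(1.3, -0.2)

The purple pentagon was at (2.9, 2.2) in frame 1 and (4.2, 2.0) in frame 2.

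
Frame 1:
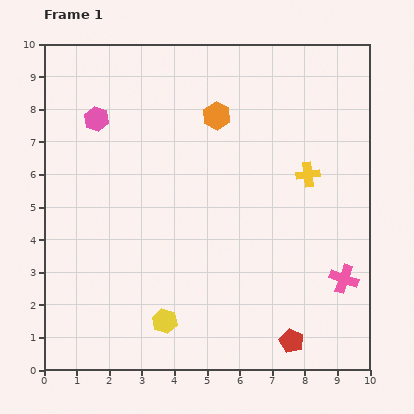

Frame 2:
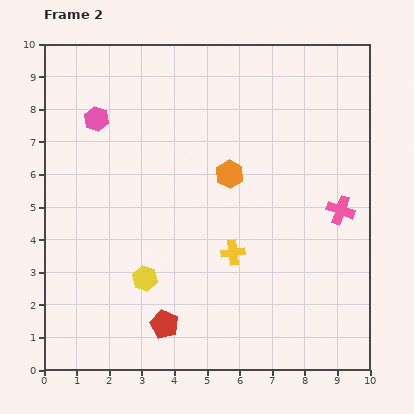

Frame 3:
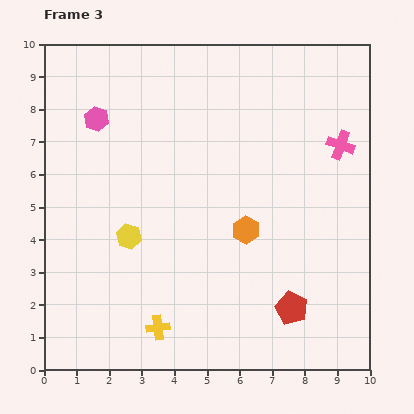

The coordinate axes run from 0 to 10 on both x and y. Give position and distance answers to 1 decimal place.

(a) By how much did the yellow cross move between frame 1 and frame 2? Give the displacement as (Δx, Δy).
(-2.3, -2.4)

The yellow cross was at (8.1, 6.0) in frame 1 and (5.8, 3.6) in frame 2.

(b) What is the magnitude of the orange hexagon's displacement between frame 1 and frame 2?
1.8

The orange hexagon moved from (5.3, 7.8) to (5.7, 6.0), a distance of √(0.4² + 1.8²) ≈ 1.8.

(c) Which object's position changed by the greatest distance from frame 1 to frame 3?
the yellow cross

(moved 6.6; next 4.1)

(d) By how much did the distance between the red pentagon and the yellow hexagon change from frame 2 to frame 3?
+4.0

Distance in frame 2: 1.5. Distance in frame 3: 5.5.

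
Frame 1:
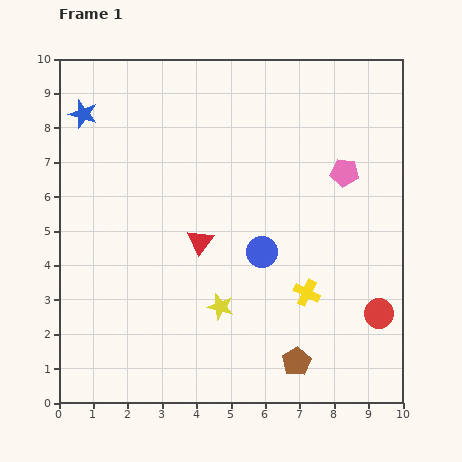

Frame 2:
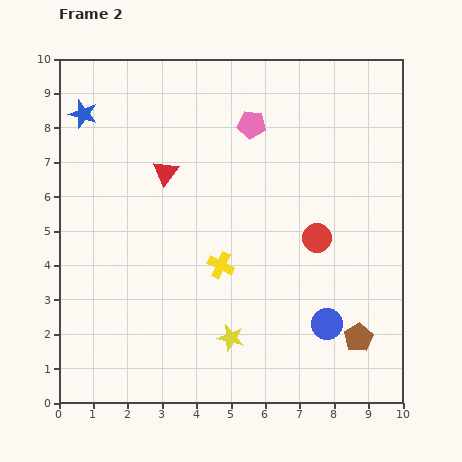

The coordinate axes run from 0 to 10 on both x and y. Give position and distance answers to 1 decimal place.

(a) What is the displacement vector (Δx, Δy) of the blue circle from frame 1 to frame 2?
(1.9, -2.1)

The blue circle was at (5.9, 4.4) in frame 1 and (7.8, 2.3) in frame 2.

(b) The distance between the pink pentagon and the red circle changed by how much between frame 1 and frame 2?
-0.4

Distance in frame 1: 4.2. Distance in frame 2: 3.8.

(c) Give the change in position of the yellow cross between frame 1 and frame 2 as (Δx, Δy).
(-2.5, 0.8)

The yellow cross was at (7.2, 3.2) in frame 1 and (4.7, 4.0) in frame 2.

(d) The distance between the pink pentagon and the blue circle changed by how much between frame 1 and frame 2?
+2.9

Distance in frame 1: 3.3. Distance in frame 2: 6.2.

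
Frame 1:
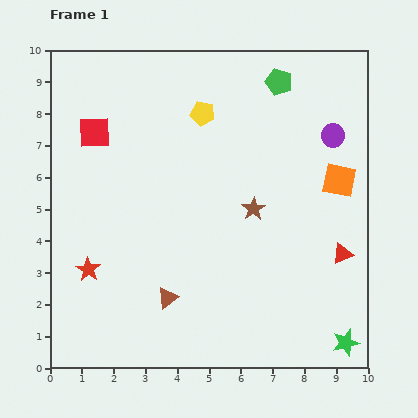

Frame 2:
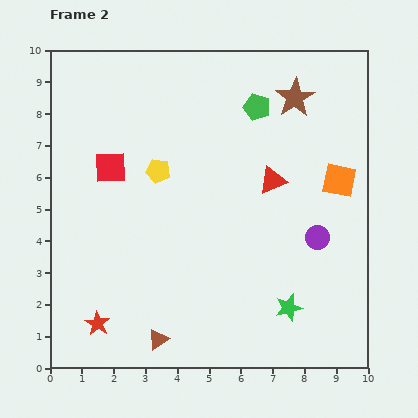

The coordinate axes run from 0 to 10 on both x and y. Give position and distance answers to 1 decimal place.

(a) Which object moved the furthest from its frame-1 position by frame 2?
the brown star

(moved 3.7; next 3.2)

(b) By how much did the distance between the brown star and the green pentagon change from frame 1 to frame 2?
-2.9

Distance in frame 1: 4.1. Distance in frame 2: 1.2.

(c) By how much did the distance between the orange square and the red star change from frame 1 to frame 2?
+0.4

Distance in frame 1: 8.4. Distance in frame 2: 8.8.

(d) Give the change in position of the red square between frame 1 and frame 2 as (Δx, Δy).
(0.5, -1.1)

The red square was at (1.4, 7.4) in frame 1 and (1.9, 6.3) in frame 2.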